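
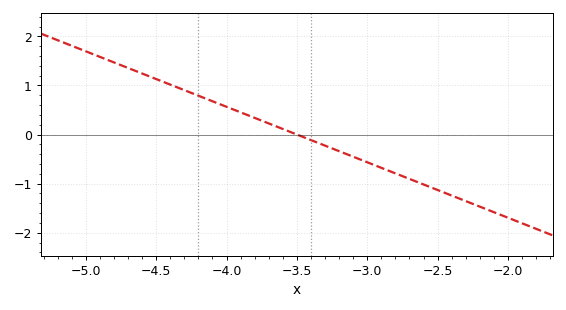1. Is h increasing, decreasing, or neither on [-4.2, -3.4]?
decreasing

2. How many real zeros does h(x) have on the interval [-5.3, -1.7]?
1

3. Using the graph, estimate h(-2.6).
-1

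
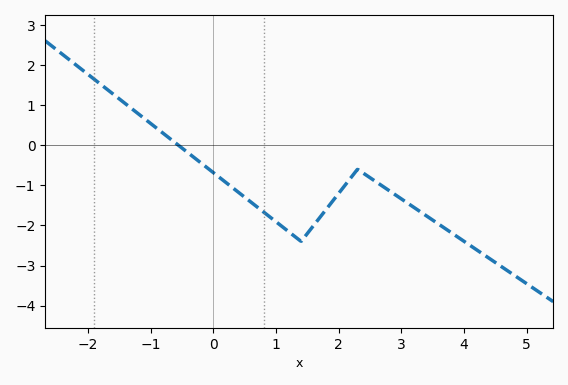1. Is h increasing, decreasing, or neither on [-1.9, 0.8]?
decreasing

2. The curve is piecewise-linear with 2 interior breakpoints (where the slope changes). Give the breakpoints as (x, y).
(1.4, -2.4); (2.3, -0.6)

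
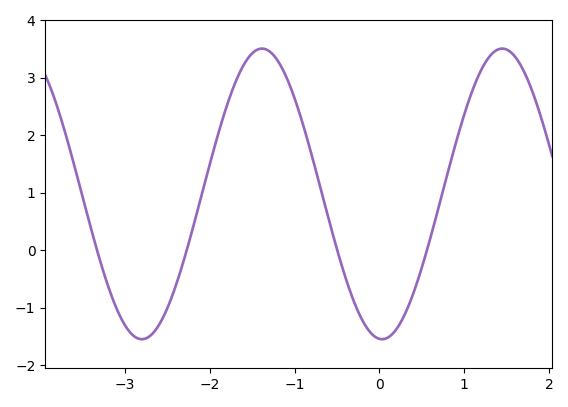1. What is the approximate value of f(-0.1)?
-1.44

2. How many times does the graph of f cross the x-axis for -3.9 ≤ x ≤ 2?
4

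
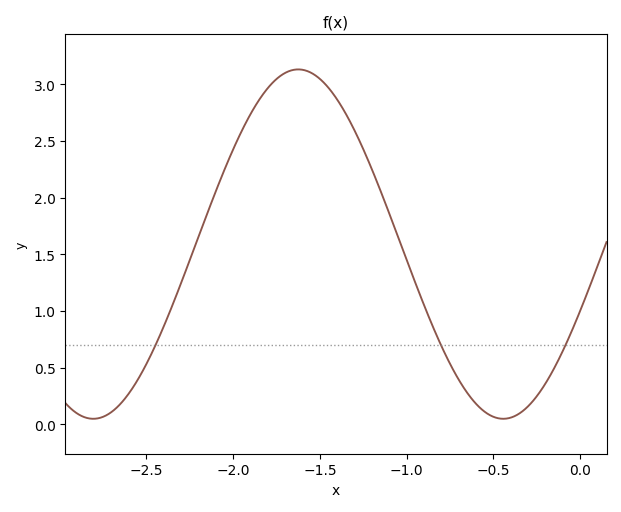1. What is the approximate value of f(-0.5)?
0.067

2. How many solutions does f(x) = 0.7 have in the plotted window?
3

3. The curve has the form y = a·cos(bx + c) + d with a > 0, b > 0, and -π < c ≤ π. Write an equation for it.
y = 1.54cos(2.66x - 1.96) + 1.59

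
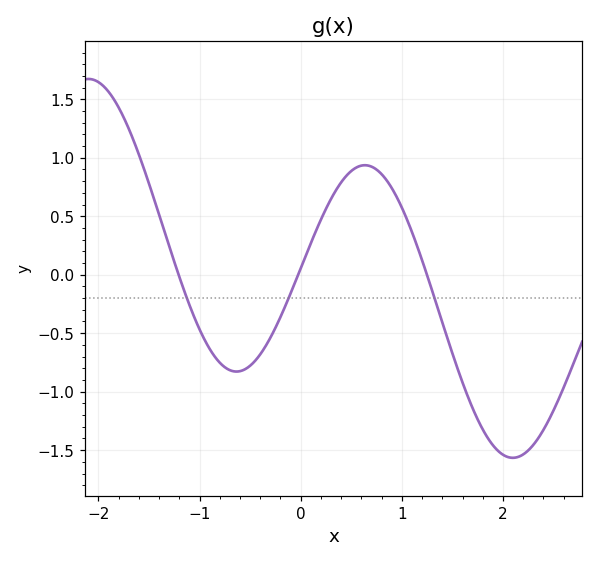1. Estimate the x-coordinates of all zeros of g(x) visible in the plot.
-1.2, 0, 1.2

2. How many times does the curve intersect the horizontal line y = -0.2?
3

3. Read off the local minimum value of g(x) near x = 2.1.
-1.55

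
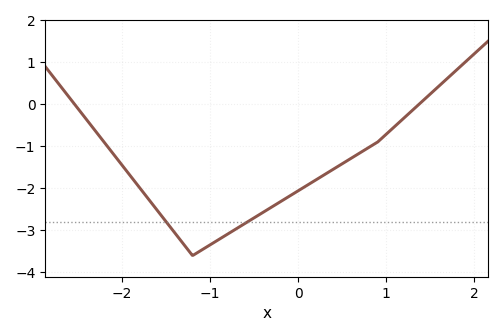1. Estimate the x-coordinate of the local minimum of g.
-1.2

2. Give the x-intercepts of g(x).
-2.54, 1.37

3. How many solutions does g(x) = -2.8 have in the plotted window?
2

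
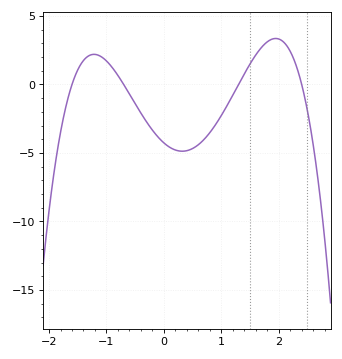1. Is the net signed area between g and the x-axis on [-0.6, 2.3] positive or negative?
negative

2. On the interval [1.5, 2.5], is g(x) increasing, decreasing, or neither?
neither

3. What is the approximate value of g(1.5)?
1.5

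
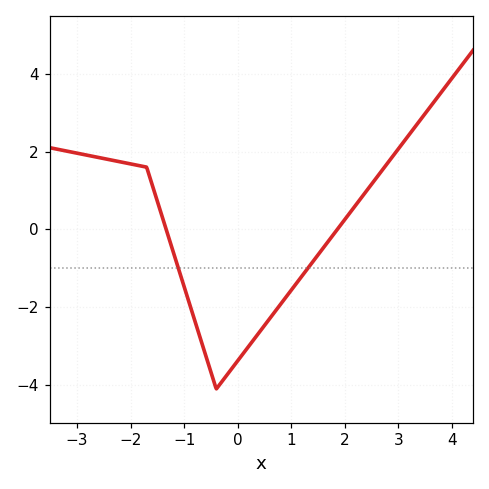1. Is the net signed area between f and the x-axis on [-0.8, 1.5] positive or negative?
negative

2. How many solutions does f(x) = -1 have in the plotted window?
2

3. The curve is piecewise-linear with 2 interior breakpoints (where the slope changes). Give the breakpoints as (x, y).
(-1.7, 1.6); (-0.4, -4.1)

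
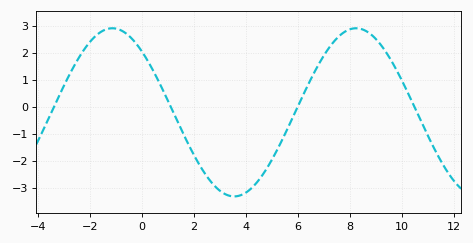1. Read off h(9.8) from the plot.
1.4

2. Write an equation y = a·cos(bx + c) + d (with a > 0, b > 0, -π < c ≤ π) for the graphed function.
y = 3.12cos(0.67x + 0.76) - 0.21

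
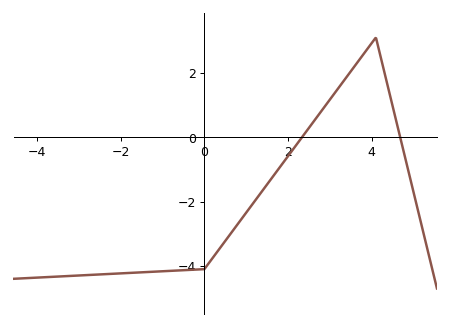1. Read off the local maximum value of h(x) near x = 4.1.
3.09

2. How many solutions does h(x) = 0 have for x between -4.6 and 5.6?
2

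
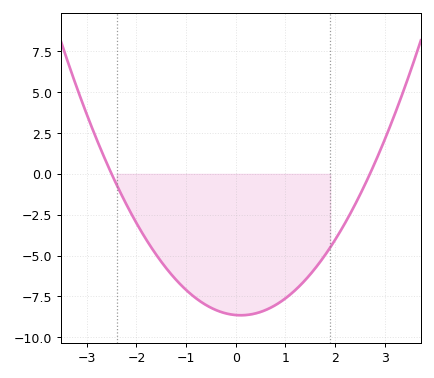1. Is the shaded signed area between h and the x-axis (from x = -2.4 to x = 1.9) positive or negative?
negative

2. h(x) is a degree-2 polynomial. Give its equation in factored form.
y = 1.28(x + 2.5)(x - 2.7)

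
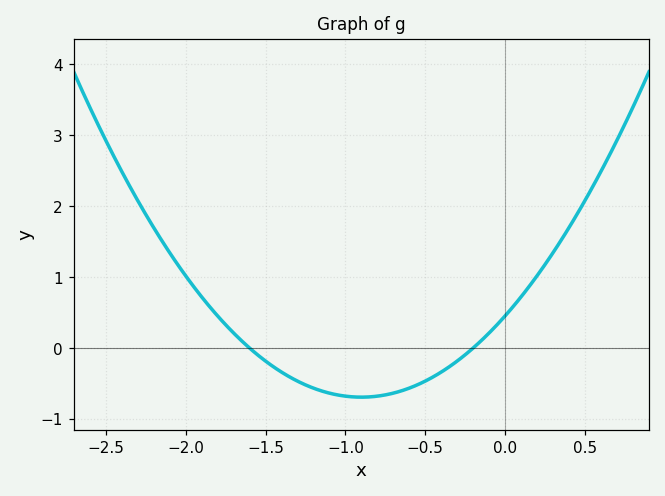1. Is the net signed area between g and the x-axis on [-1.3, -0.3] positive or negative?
negative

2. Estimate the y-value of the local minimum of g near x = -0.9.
-0.691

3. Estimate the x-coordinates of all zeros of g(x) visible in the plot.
-1.6, -0.2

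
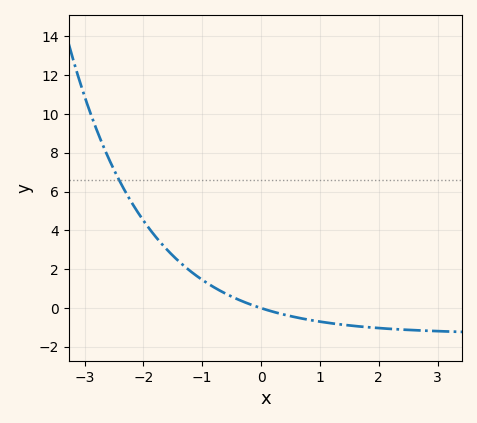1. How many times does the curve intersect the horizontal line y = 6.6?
1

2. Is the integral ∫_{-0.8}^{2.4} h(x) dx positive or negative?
negative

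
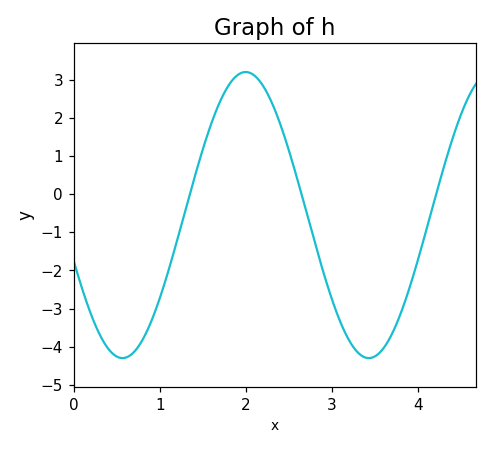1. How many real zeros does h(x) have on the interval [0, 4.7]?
3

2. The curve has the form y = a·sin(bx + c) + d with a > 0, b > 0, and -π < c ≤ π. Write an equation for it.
y = 3.75sin(2.19x - 2.8) - 0.55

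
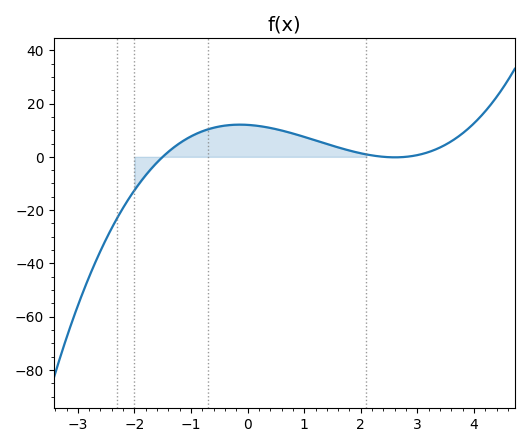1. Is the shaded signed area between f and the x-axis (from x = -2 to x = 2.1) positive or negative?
positive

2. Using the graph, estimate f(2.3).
0.226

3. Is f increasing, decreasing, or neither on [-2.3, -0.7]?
increasing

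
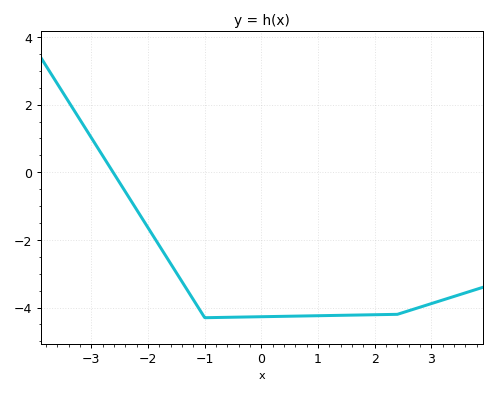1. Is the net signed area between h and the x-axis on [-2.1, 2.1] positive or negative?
negative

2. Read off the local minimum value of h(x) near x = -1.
-4.3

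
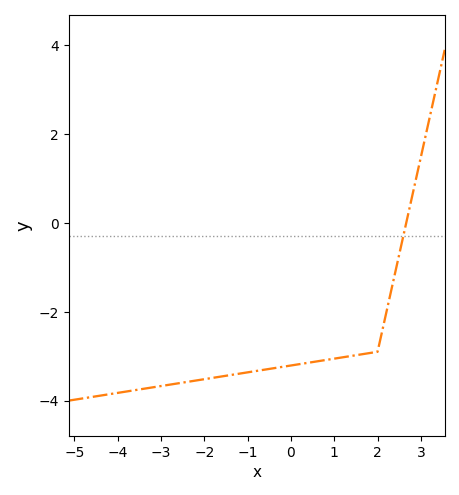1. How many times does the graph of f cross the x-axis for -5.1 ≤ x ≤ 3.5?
1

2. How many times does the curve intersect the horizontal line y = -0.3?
1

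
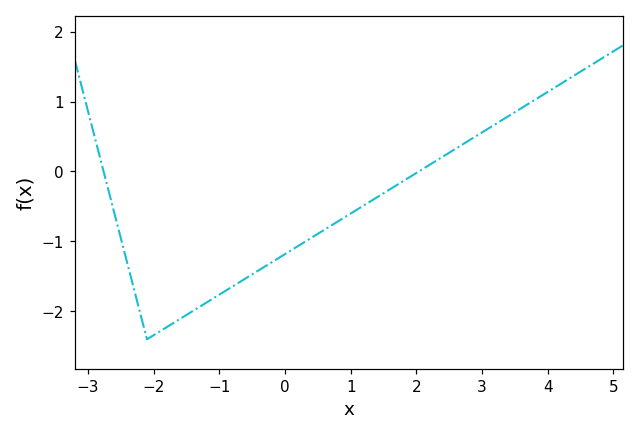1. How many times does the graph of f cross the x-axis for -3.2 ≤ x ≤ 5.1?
2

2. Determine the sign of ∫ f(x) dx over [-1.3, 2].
negative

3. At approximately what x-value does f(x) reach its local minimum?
-2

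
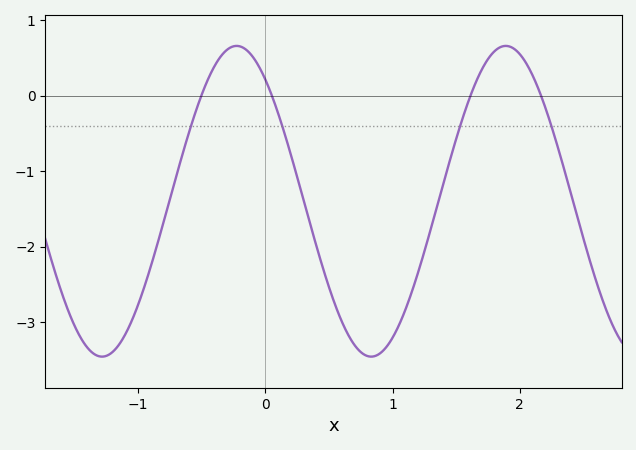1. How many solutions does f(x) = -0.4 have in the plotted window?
4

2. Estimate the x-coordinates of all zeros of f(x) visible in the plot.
-0.5, 0.1, 1.6, 2.2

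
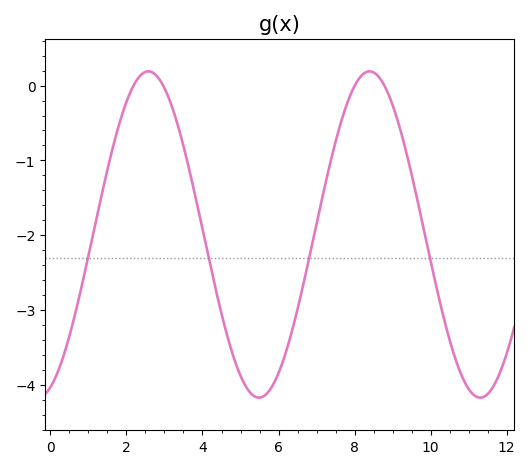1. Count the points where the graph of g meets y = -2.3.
4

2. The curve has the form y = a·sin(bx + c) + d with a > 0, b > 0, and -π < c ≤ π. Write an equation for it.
y = 2.18sin(1.08x - 1.21) - 1.99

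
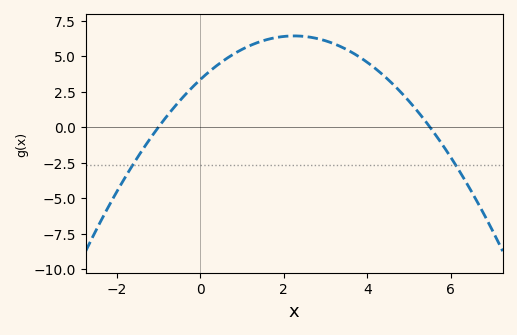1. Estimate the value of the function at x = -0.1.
3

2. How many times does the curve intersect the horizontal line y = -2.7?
2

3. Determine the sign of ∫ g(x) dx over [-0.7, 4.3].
positive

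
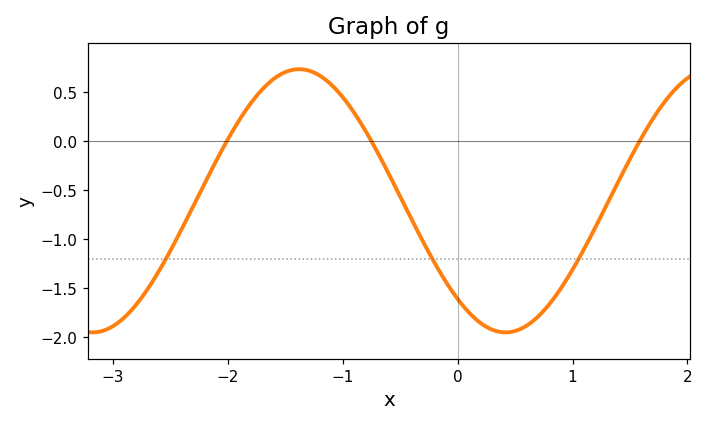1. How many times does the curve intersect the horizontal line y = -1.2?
3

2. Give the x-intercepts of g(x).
-2, -0.8, 1.6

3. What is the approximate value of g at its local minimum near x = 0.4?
-1.95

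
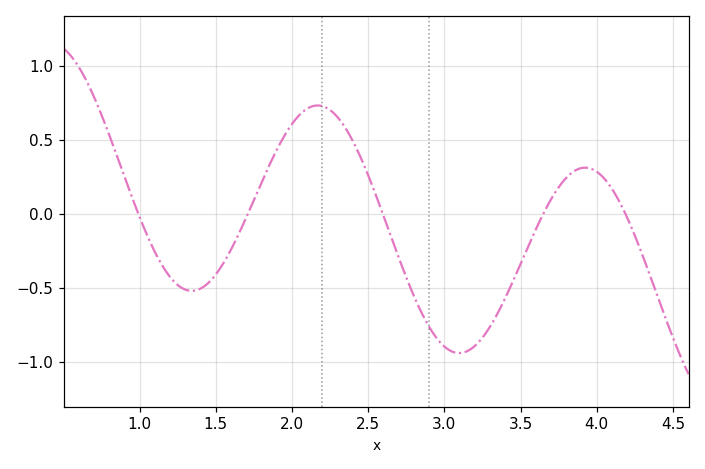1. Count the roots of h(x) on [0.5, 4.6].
5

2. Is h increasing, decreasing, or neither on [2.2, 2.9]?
decreasing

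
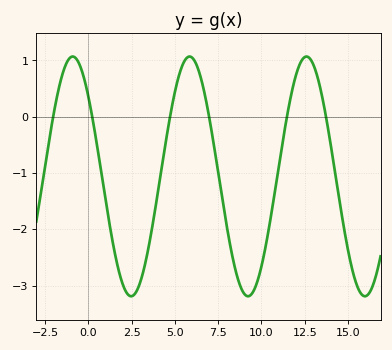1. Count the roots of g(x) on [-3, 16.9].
6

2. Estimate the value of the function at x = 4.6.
-0.2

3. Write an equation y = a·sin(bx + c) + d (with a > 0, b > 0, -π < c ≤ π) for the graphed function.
y = 2.13sin(0.93x + 2.4) - 1.06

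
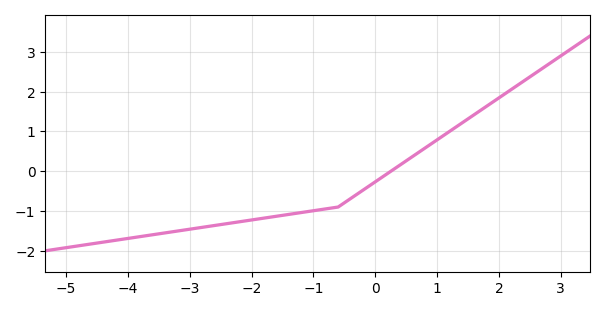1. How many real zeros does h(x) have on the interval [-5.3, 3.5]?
1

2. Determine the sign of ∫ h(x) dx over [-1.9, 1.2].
negative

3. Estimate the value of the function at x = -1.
-1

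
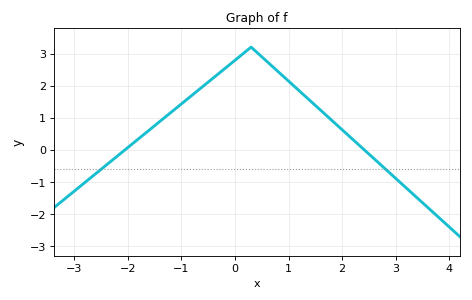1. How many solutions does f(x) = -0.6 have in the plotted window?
2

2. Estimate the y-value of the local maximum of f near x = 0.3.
3.2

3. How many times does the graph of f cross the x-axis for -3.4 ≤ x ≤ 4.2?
2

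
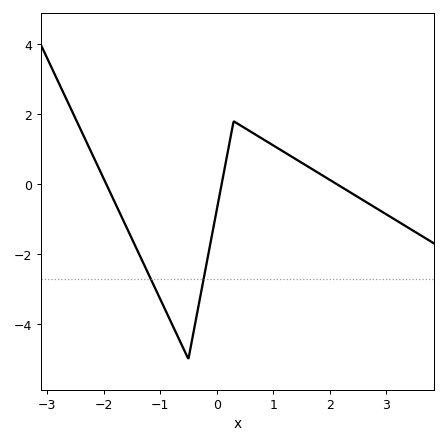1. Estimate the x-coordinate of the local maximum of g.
0.3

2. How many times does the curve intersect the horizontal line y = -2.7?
2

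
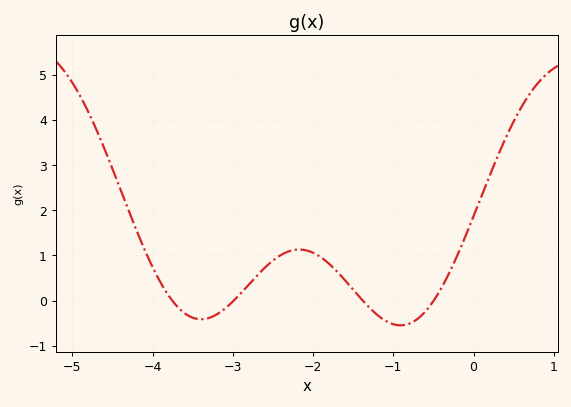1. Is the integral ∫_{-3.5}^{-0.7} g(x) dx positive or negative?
positive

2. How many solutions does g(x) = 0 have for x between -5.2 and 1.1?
4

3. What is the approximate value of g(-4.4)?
2.46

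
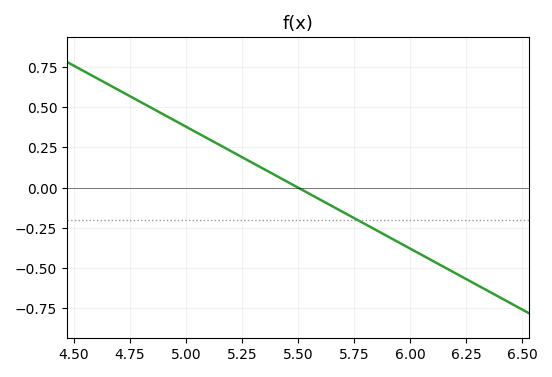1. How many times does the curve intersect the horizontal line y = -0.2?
1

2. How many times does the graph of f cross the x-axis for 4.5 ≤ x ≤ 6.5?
1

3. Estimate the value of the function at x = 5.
0.38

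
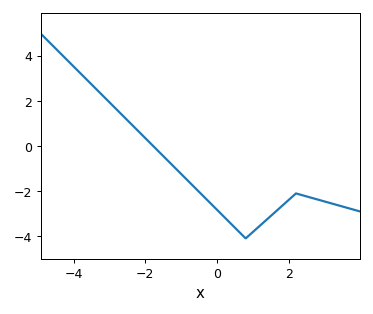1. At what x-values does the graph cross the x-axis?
-1.78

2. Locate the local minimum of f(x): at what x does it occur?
0.798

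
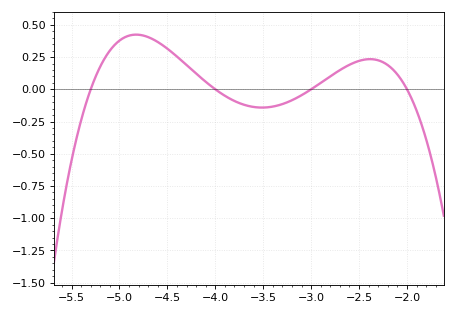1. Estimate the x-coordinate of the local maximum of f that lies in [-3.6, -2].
-2.39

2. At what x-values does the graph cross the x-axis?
-5.3, -4, -3, -2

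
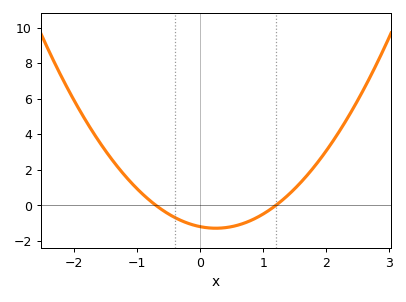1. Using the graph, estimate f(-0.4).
-0.6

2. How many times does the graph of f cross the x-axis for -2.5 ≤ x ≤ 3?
2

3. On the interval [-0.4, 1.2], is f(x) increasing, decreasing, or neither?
neither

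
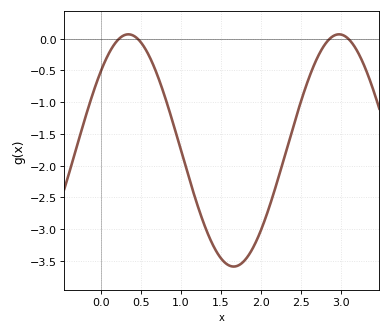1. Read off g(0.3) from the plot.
0.05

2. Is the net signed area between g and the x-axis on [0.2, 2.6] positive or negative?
negative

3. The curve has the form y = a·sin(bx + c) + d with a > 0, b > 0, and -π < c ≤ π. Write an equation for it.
y = 1.83sin(2.4x + 0.76) - 1.76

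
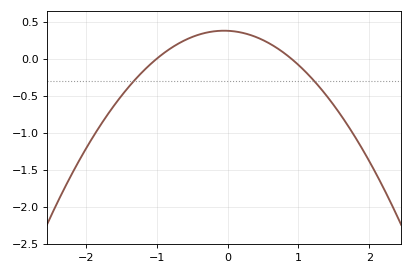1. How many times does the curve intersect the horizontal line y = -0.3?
2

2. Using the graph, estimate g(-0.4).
0.35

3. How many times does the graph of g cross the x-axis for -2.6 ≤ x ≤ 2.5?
2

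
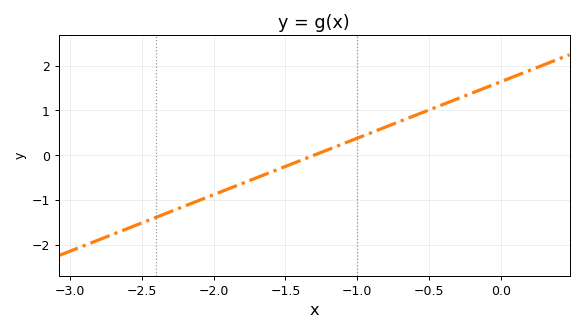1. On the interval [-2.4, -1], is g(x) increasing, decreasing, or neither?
increasing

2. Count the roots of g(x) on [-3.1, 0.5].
1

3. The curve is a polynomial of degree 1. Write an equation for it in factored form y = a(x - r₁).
y = 1.26(x + 1.3)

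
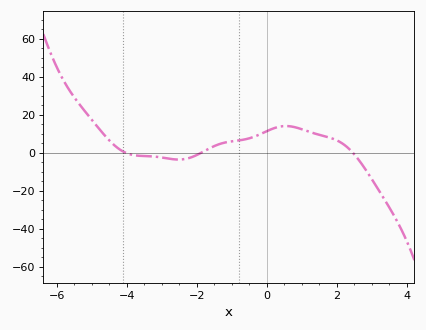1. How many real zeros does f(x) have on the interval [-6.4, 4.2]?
3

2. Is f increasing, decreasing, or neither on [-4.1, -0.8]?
neither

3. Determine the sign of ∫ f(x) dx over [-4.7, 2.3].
positive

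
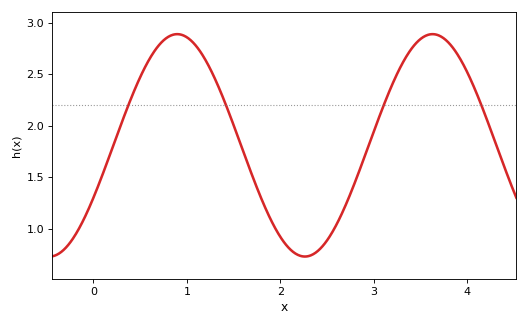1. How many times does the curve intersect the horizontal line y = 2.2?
4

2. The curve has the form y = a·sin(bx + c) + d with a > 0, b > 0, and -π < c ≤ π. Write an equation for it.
y = 1.08sin(2.3x - 0.49) + 1.81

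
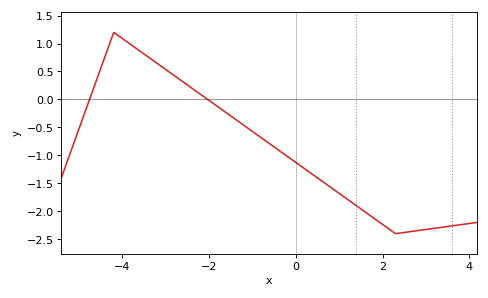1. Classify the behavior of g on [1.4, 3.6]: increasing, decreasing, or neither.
neither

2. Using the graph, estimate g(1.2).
-1.8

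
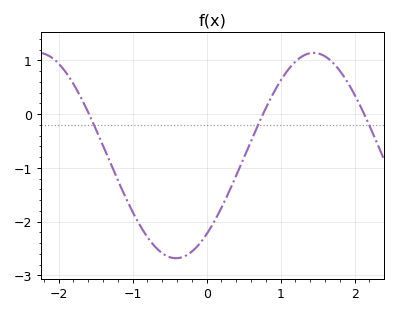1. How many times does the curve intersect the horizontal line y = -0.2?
3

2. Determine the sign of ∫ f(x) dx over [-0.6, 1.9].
negative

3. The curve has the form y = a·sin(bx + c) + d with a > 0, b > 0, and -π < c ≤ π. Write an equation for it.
y = 1.91sin(1.69x - 0.872) - 0.77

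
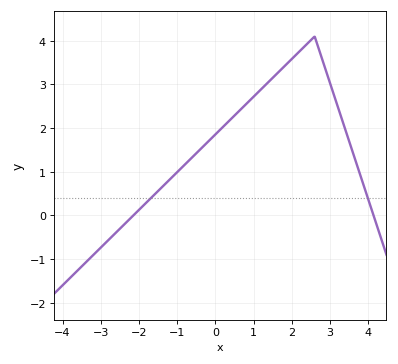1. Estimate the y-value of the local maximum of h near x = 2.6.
4.1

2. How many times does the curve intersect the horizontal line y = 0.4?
2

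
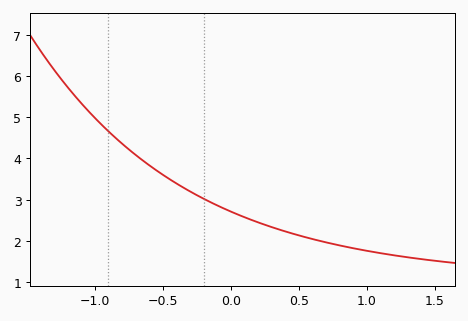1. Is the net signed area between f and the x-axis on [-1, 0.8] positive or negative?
positive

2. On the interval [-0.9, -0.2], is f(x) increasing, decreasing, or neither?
decreasing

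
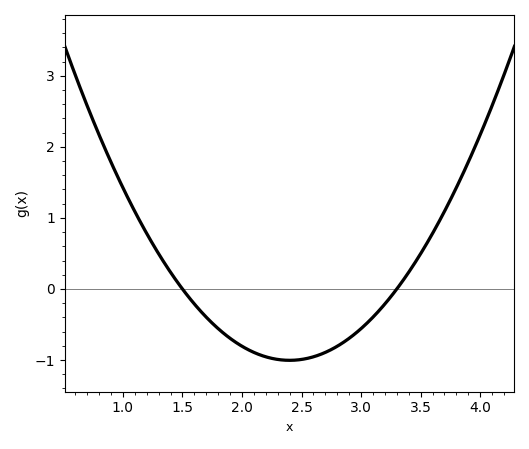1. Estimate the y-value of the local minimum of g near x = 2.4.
-1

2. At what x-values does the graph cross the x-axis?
1.5, 3.3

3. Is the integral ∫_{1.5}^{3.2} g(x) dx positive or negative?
negative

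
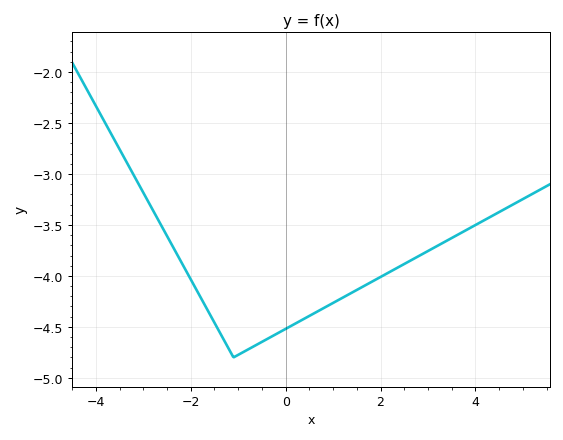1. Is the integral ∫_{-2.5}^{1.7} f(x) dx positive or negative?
negative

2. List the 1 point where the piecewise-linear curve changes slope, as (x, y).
(-1.1, -4.8)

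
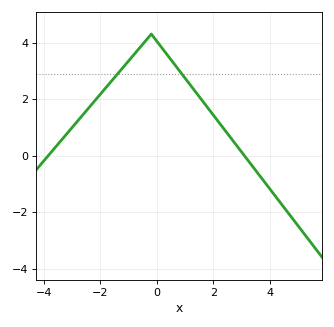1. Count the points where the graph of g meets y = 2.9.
2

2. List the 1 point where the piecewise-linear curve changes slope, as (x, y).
(-0.2, 4.3)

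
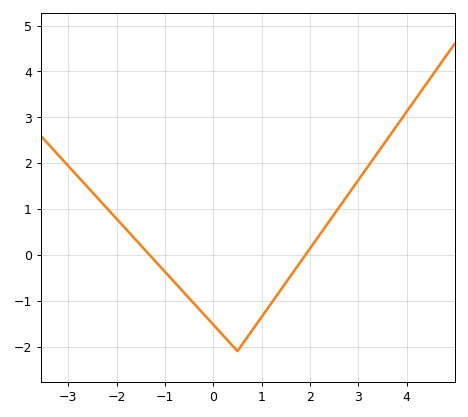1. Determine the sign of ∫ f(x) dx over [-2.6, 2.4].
negative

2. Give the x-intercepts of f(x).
-1.32, 1.91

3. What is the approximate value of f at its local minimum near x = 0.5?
-2.1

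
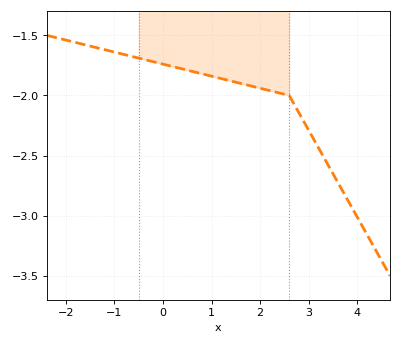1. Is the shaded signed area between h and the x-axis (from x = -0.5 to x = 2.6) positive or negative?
negative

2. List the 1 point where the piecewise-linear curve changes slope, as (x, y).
(2.6, -2)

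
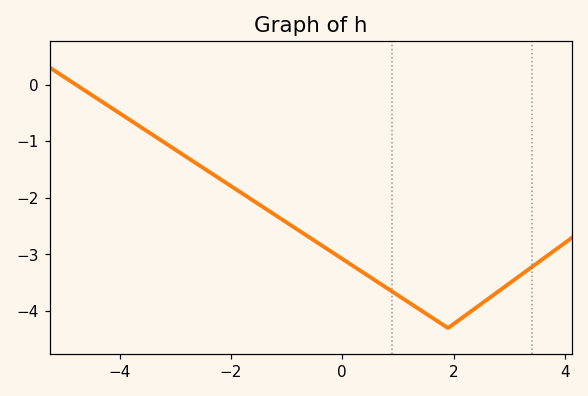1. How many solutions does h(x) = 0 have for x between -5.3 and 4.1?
1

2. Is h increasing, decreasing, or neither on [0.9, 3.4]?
neither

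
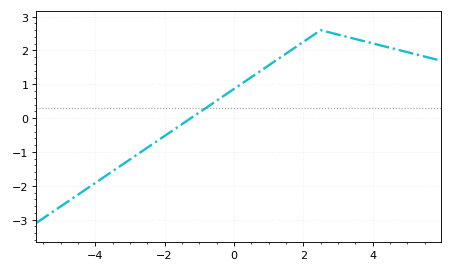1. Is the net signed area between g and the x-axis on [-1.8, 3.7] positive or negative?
positive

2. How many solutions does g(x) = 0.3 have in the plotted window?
1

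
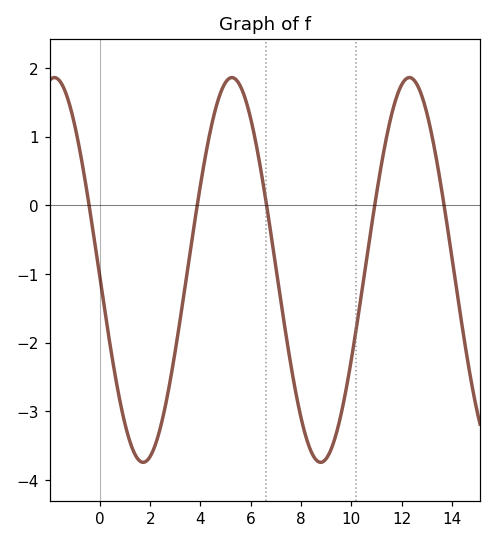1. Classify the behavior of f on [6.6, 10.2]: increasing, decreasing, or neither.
neither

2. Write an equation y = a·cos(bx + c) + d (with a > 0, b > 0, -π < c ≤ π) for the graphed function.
y = 2.8cos(0.89x + 1.6) - 0.94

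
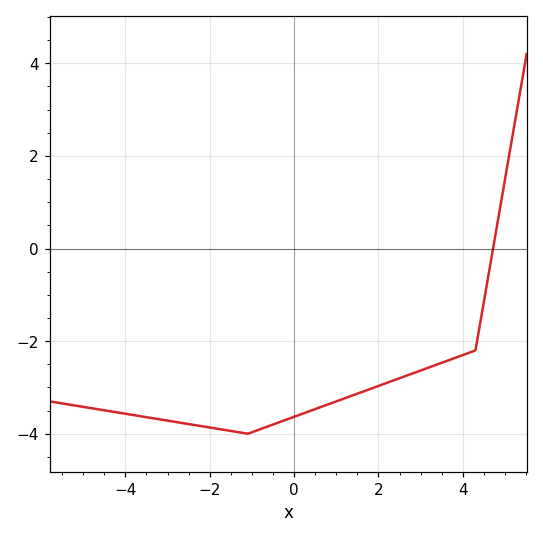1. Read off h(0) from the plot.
-3.63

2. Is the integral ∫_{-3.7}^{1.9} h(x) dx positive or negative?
negative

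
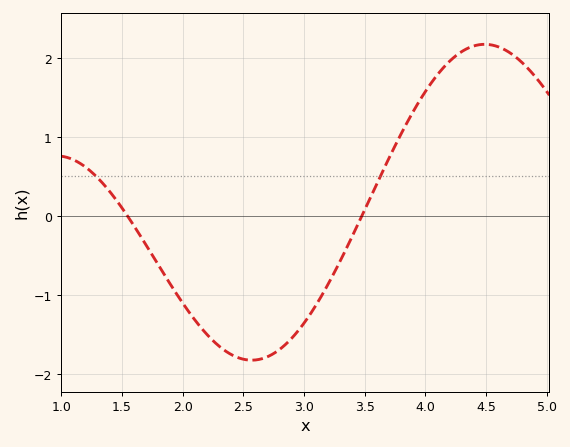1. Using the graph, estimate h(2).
-1.1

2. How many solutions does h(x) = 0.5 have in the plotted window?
2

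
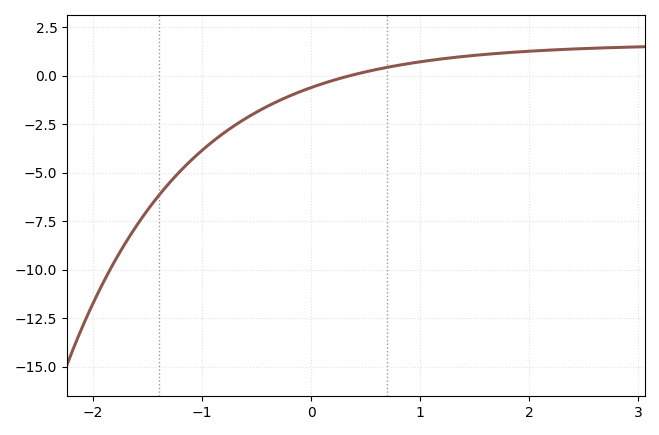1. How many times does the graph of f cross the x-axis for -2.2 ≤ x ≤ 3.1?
1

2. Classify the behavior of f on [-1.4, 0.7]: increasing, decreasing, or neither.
increasing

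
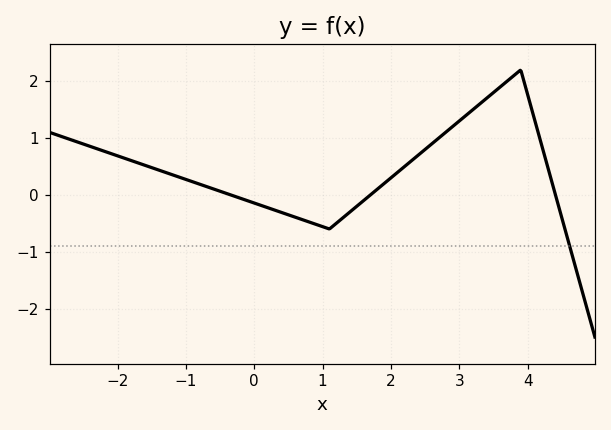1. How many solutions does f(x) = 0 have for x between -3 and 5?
3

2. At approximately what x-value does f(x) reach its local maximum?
3.9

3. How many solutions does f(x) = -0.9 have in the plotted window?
1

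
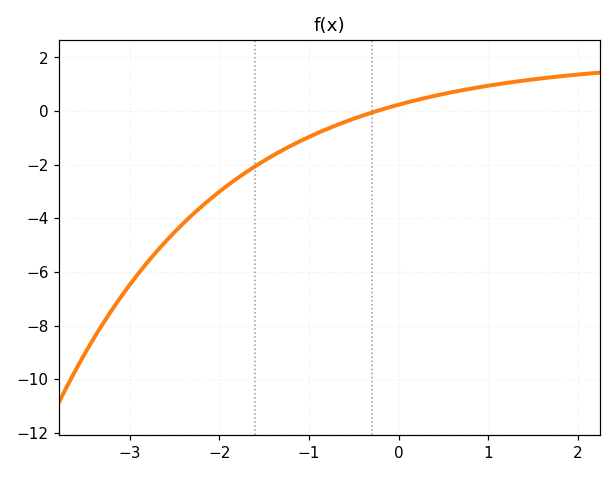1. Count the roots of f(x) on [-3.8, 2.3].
1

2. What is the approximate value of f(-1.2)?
-1.29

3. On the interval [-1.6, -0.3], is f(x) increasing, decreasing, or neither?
increasing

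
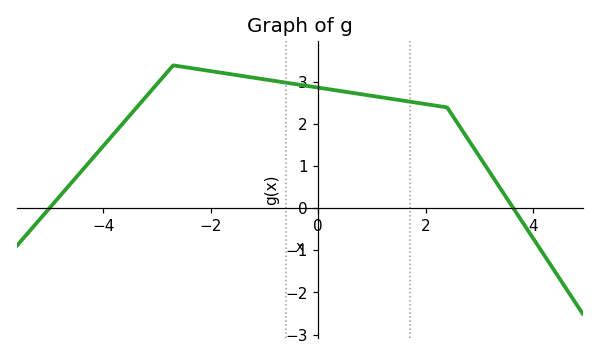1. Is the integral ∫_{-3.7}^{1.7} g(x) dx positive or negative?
positive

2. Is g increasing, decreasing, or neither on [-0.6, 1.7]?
decreasing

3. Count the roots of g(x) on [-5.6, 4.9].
2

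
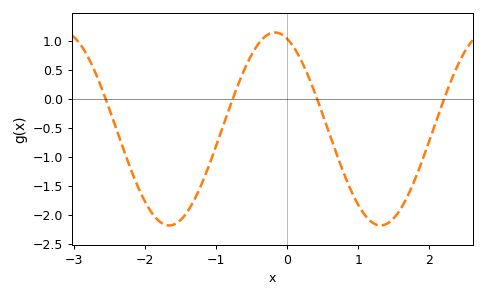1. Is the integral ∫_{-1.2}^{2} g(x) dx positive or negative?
negative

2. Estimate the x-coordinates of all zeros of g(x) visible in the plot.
-2.6, -0.8, 0.4, 2.2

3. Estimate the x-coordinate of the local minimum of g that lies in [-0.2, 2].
1.3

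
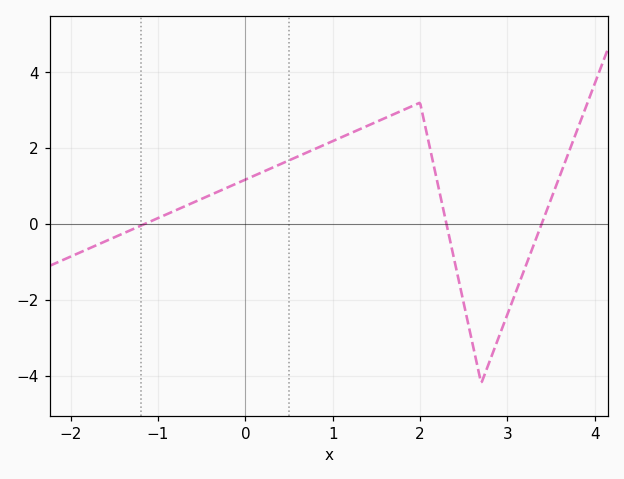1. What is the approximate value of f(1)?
2.2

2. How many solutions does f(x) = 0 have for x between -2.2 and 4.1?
3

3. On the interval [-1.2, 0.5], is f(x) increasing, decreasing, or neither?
increasing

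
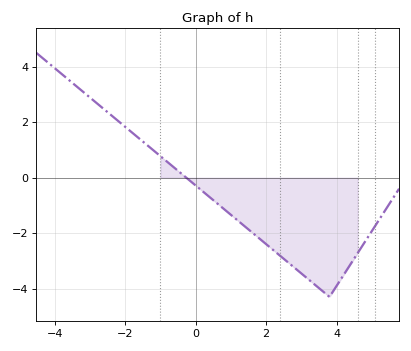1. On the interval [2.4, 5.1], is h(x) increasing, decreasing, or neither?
neither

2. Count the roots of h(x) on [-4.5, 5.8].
1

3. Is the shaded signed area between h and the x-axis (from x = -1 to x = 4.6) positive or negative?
negative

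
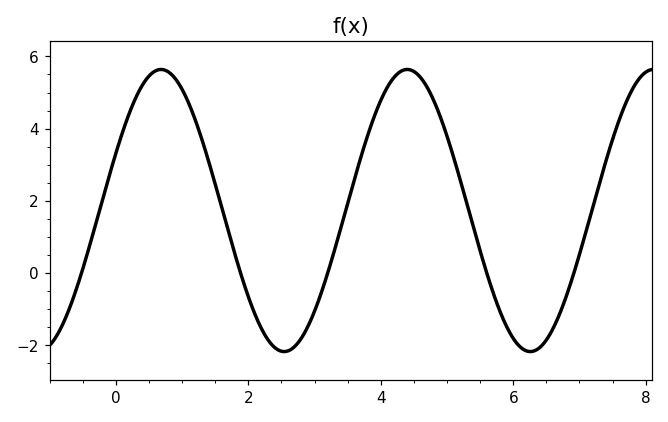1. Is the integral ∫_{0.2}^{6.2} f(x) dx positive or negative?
positive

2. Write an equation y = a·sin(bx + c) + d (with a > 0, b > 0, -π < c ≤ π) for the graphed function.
y = 3.91sin(1.69x + 0.42) + 1.73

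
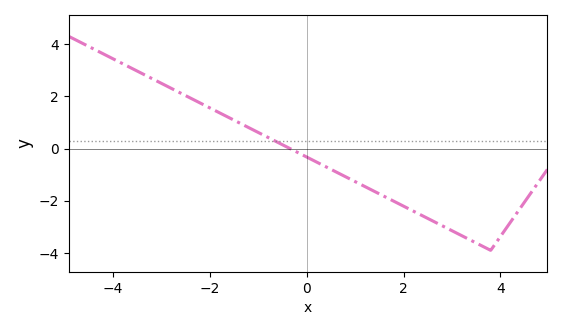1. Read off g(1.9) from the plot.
-2.2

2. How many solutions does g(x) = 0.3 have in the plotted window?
1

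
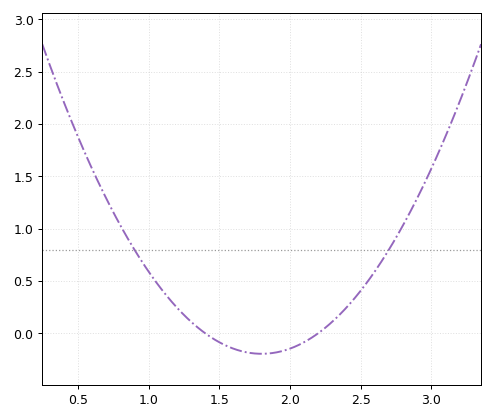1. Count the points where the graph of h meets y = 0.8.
2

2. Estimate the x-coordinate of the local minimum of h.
1.8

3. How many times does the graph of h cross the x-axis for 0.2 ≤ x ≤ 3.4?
2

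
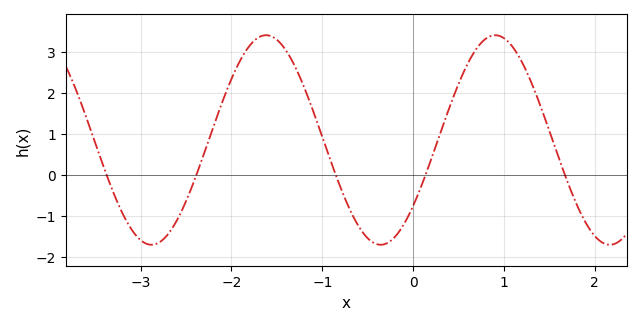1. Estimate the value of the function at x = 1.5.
1.1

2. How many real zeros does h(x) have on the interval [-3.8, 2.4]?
5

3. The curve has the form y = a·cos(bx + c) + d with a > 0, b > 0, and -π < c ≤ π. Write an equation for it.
y = 2.56cos(2.5x - 2.3) + 0.85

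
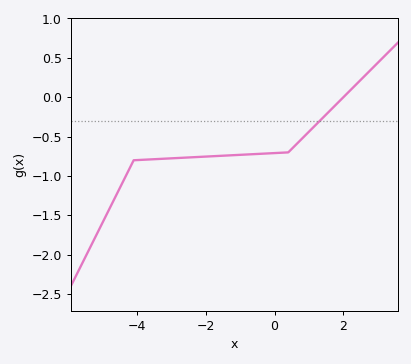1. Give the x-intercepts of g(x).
2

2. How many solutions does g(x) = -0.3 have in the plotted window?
1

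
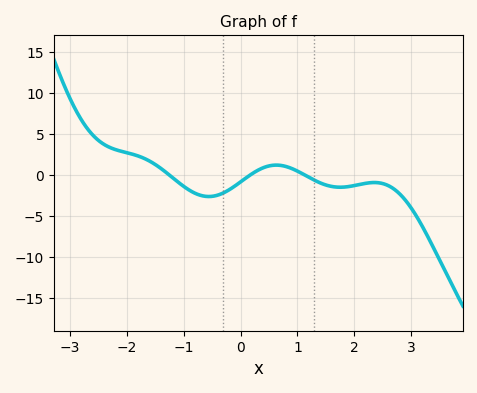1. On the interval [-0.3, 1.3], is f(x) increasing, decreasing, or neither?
neither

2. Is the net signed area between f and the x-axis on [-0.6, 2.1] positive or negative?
negative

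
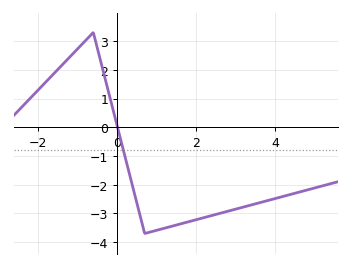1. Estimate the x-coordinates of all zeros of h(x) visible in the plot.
0.013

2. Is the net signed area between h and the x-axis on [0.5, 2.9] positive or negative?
negative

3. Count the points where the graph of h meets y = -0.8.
1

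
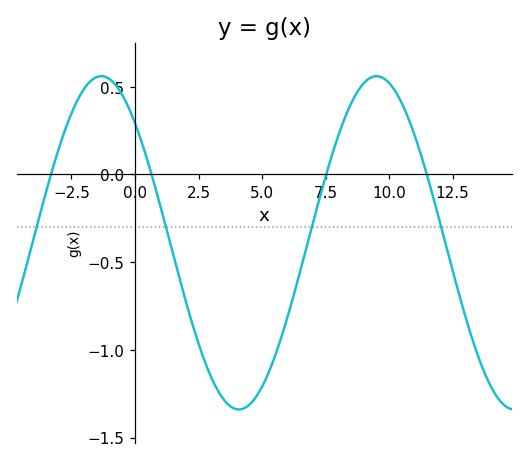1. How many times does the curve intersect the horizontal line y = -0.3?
4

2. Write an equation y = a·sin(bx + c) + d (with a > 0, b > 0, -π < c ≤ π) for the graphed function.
y = 0.95sin(0.58x + 2.3) - 0.39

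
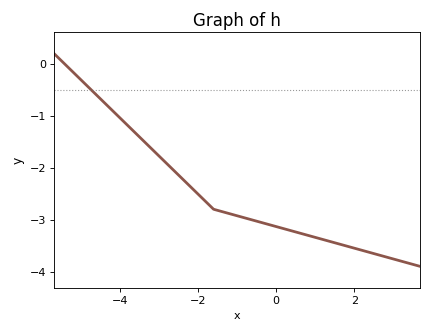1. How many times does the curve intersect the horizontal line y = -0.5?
1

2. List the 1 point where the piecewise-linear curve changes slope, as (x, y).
(-1.6, -2.8)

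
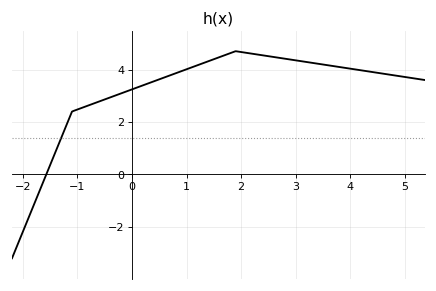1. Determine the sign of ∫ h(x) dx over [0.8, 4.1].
positive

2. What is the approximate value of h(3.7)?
4.13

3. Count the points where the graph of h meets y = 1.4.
1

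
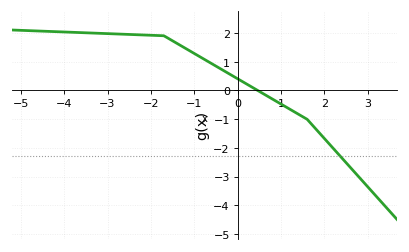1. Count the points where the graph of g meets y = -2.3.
1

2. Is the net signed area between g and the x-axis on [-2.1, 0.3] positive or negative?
positive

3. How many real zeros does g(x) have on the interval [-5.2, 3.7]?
1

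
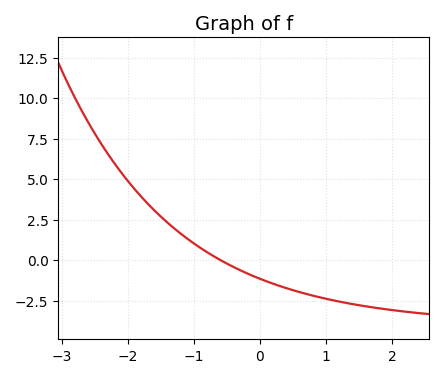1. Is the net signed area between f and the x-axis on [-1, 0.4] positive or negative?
negative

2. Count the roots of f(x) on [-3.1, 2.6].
1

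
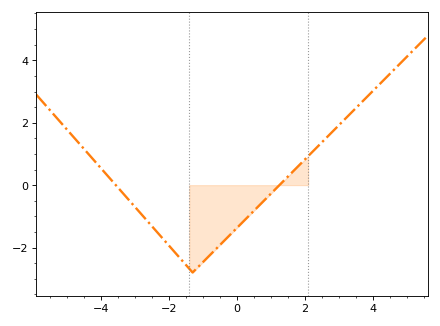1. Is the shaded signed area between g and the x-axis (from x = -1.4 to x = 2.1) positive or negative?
negative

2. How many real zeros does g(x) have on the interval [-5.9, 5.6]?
2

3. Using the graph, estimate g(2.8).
1.6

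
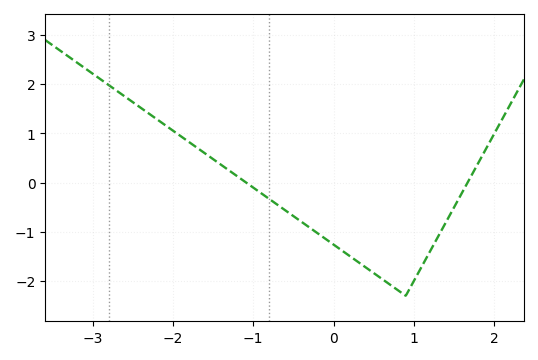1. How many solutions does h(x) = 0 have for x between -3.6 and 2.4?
2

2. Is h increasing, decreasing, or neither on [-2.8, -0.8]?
decreasing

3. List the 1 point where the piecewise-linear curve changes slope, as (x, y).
(0.9, -2.3)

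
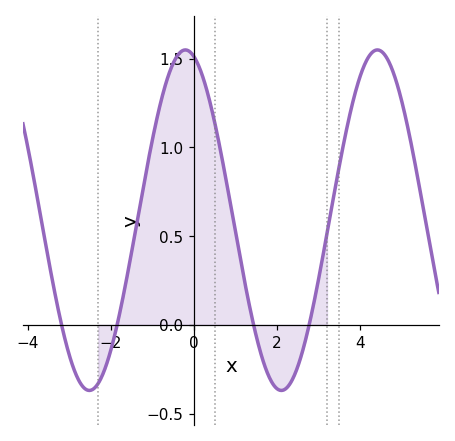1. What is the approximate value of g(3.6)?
1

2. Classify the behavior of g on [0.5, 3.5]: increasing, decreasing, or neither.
neither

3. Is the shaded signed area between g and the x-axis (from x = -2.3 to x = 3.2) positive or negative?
positive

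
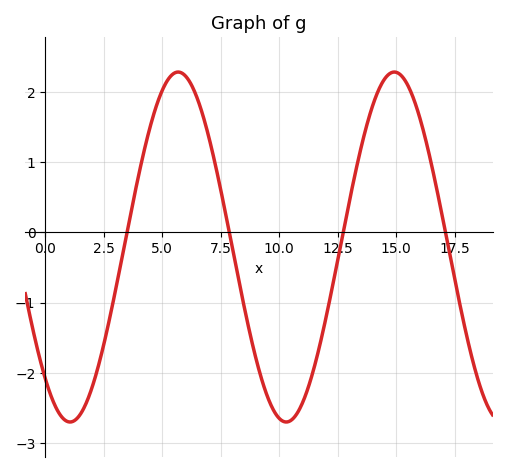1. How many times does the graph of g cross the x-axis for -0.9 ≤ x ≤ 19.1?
4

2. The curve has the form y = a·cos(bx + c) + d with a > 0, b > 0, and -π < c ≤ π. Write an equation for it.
y = 2.49cos(0.68x + 2.4) - 0.21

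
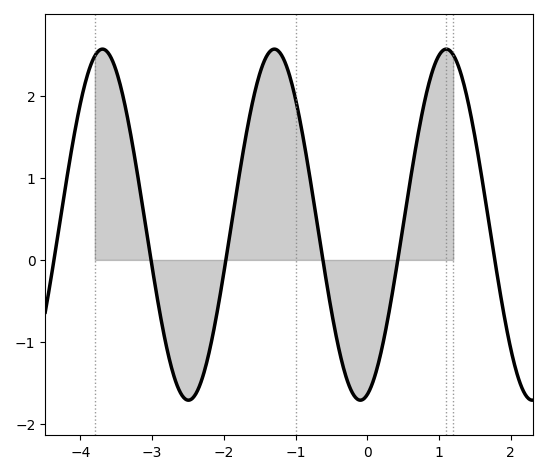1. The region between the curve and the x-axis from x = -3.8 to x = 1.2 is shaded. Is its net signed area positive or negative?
positive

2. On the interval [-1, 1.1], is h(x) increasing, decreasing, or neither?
neither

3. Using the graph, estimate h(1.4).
2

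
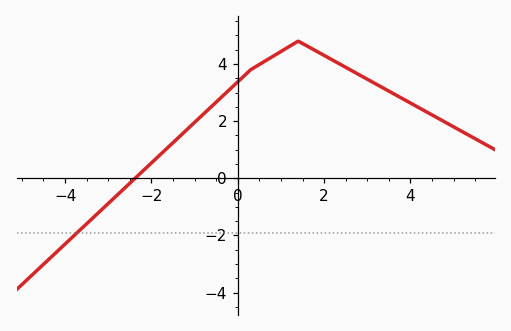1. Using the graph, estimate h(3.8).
2.8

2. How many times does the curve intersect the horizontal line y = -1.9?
1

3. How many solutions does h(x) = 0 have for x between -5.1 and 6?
1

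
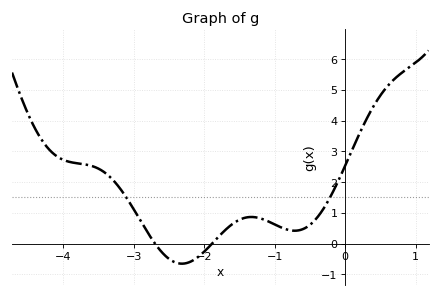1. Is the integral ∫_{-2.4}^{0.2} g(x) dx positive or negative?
positive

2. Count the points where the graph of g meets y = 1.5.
2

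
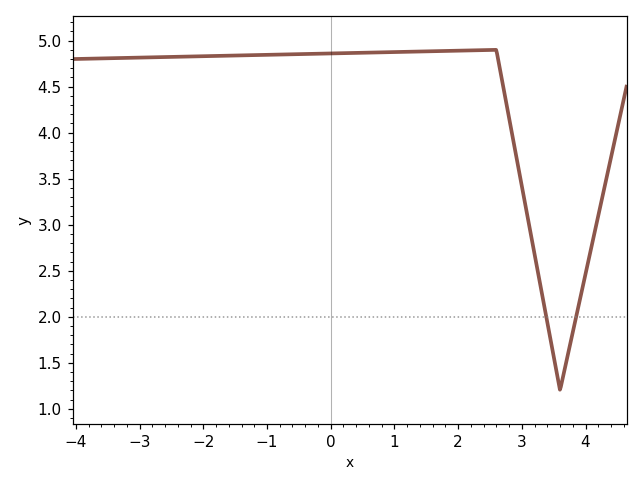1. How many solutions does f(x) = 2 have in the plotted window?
2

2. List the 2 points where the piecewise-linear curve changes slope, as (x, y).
(2.6, 4.9); (3.6, 1.2)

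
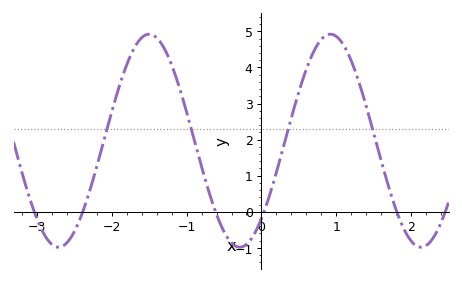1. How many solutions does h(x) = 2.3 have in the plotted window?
4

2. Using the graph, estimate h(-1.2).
4.1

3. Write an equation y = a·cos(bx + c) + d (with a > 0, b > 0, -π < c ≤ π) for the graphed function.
y = 2.95cos(2.6x - 2.4) + 1.97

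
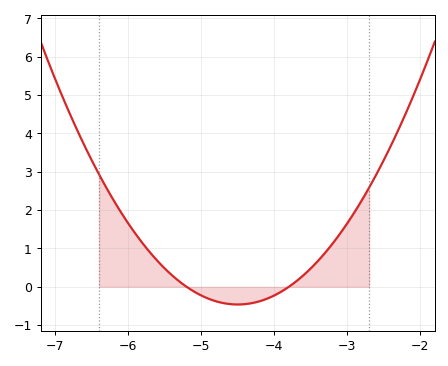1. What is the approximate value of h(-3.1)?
1.38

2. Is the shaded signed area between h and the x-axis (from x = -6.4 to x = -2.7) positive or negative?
positive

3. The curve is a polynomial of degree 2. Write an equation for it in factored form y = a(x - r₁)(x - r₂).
y = 0.94(x + 5.2)(x + 3.8)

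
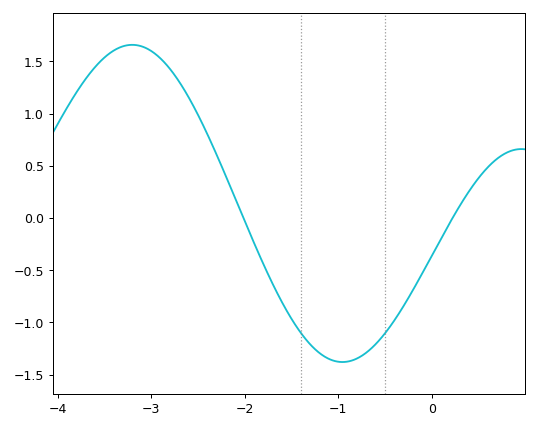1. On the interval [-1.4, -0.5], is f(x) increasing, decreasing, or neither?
neither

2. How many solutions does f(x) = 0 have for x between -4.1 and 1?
2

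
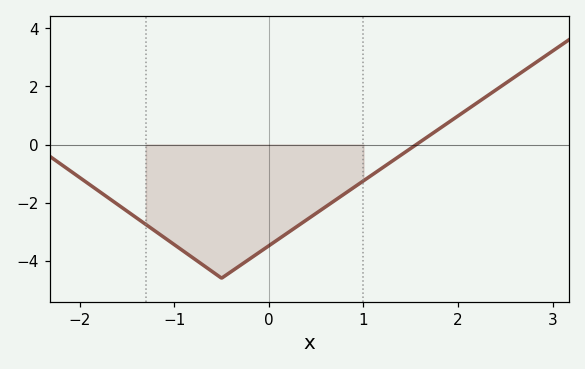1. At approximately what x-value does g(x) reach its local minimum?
-0.499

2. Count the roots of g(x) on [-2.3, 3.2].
1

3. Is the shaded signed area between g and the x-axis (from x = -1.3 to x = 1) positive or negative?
negative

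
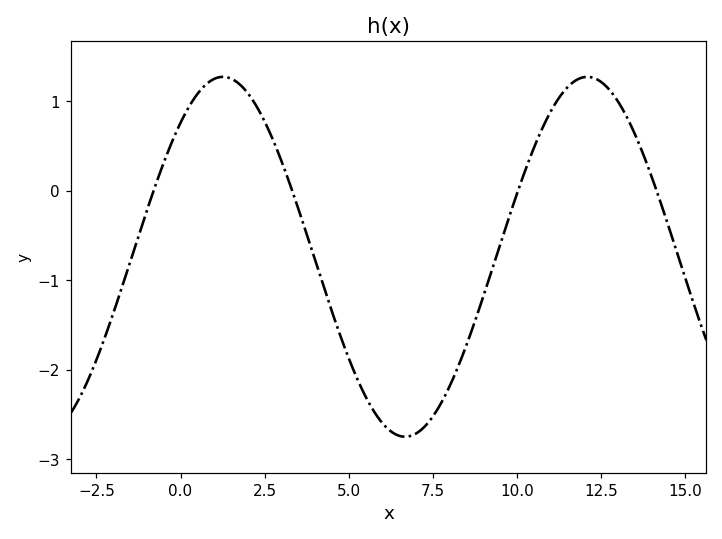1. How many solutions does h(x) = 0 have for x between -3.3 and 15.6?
4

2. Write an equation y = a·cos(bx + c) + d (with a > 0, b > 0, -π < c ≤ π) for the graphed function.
y = 2.01cos(0.58x - 0.73) - 0.74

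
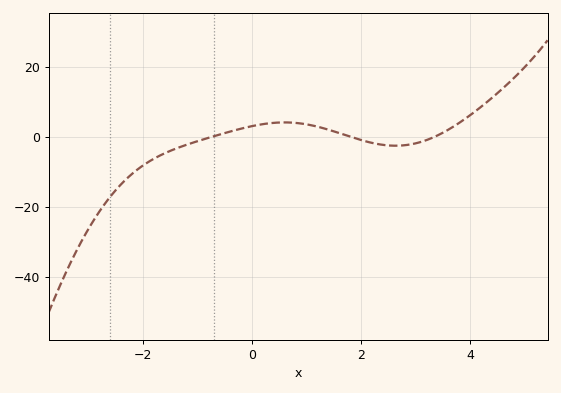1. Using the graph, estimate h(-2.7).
-20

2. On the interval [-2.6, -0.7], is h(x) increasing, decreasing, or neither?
increasing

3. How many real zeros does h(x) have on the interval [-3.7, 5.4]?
3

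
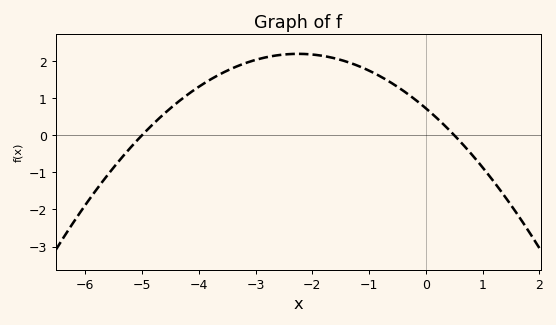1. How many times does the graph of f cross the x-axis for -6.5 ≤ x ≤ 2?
2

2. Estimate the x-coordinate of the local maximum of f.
-2.2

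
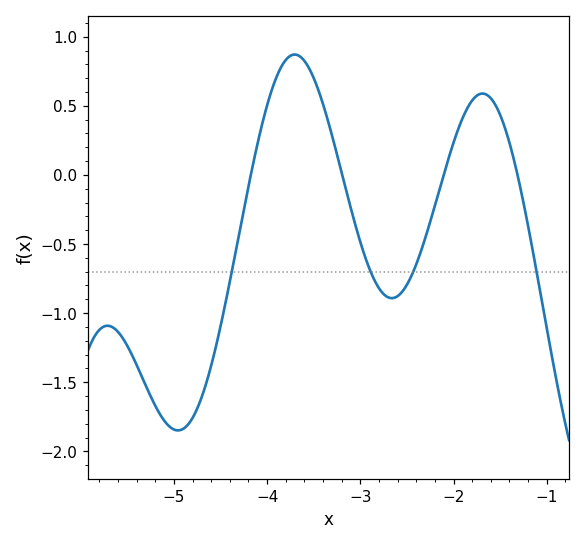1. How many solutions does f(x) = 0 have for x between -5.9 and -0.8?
4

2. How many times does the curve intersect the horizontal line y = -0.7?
4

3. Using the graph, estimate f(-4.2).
-0.1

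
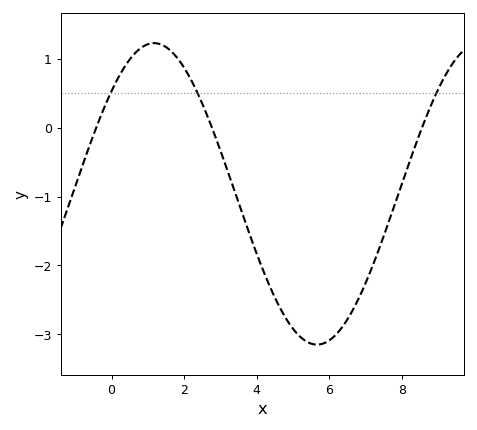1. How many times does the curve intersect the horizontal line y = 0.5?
3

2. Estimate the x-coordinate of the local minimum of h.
5.6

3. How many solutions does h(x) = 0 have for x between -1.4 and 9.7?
3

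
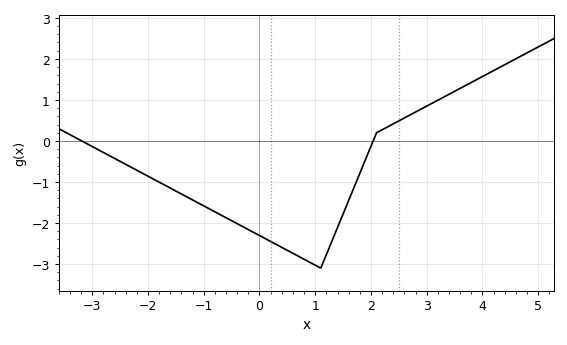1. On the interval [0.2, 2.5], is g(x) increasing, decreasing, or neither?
neither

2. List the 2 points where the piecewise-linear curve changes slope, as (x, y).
(1.1, -3.1); (2.1, 0.2)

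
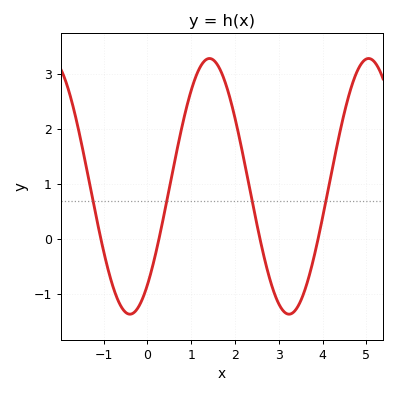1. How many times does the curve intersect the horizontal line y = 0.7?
4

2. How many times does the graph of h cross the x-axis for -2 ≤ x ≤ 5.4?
4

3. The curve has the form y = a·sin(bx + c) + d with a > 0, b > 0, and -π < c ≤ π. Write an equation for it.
y = 2.33sin(1.7x - 0.88) + 0.96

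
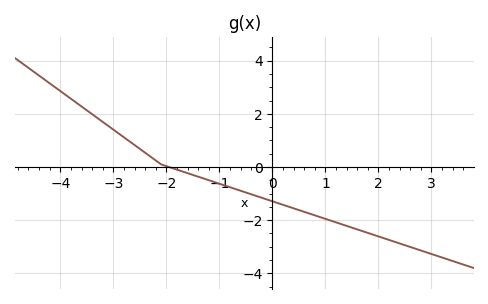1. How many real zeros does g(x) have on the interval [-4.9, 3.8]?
1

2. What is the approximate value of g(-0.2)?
-1.16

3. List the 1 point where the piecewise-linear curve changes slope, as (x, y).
(-2.1, 0.1)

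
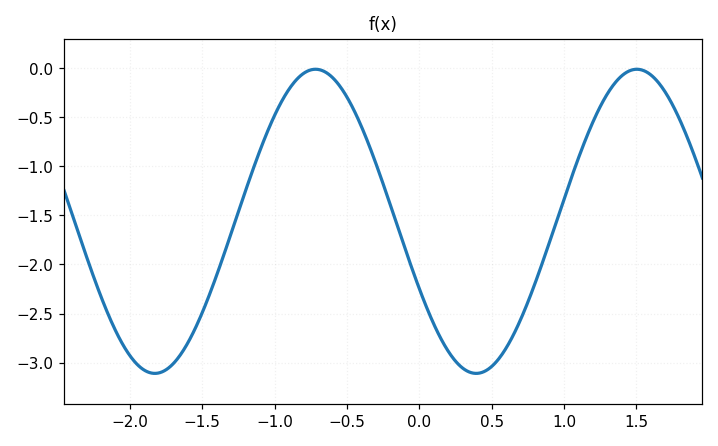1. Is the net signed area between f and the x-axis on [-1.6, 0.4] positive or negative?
negative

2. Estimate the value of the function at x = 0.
-2.25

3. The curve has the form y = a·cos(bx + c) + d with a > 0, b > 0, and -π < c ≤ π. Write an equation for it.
y = 1.55cos(2.8x + 2) - 1.56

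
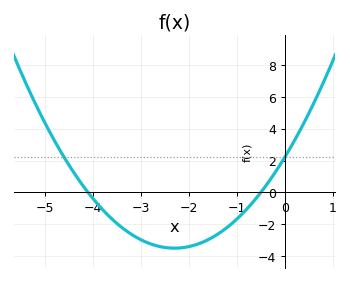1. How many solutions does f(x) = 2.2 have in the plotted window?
2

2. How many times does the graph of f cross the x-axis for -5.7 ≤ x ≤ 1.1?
2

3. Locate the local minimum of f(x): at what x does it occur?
-2.3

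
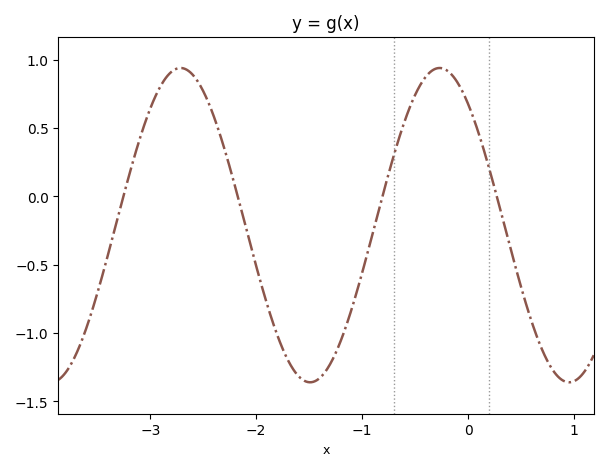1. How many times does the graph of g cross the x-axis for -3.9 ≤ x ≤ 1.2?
4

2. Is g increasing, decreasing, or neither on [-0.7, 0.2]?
neither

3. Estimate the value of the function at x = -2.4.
0.6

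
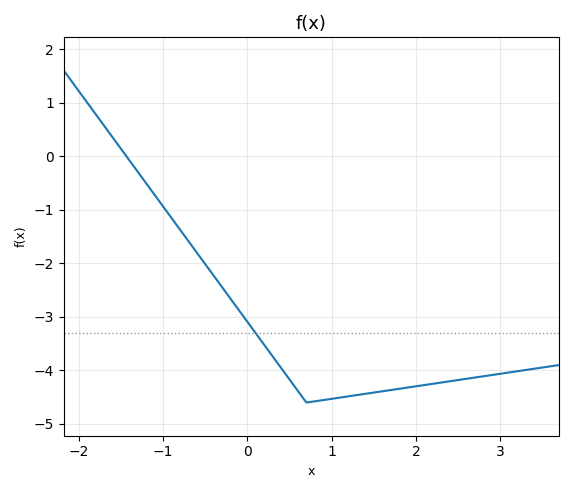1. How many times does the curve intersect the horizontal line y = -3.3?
1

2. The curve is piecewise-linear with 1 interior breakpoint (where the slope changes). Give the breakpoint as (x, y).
(0.7, -4.6)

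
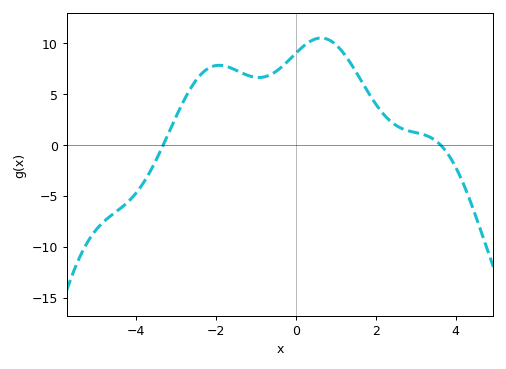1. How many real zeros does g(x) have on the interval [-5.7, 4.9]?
2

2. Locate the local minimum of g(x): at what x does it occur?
-1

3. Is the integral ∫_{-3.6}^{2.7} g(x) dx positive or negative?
positive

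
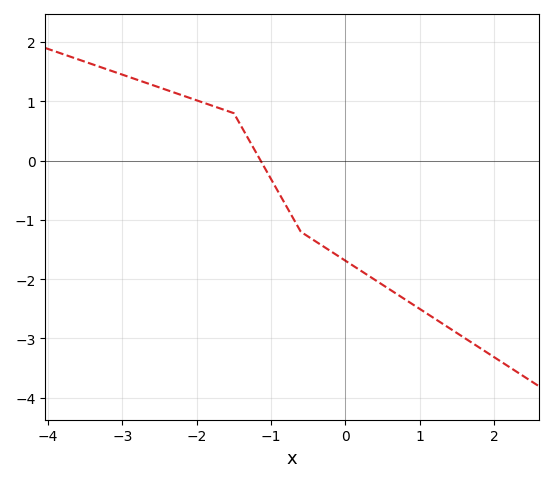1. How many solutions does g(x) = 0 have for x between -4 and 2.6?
1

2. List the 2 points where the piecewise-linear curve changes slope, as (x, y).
(-1.5, 0.8); (-0.6, -1.2)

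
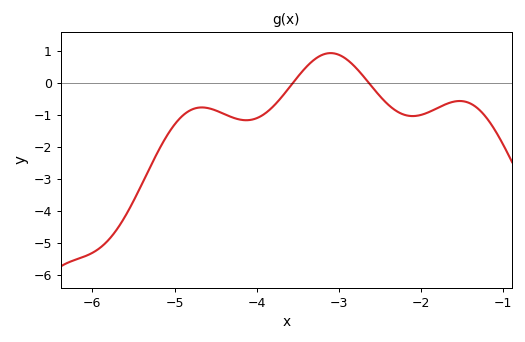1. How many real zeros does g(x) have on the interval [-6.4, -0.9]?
2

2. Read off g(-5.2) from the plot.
-2.14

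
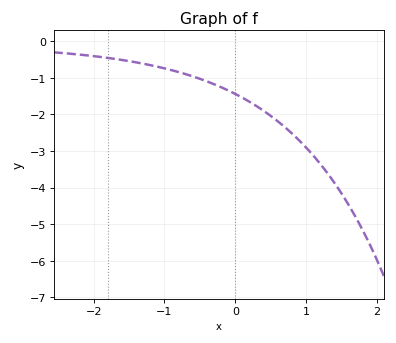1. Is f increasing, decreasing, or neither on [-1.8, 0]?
decreasing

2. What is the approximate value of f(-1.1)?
-0.7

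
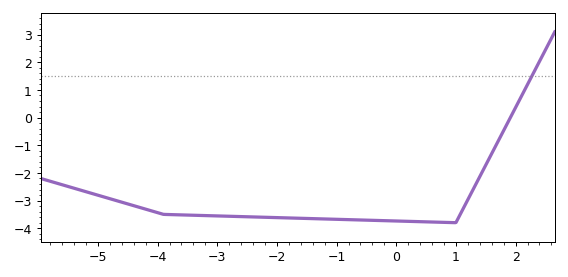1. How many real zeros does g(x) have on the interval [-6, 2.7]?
1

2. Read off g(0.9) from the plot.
-3.8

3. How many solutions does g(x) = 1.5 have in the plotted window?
1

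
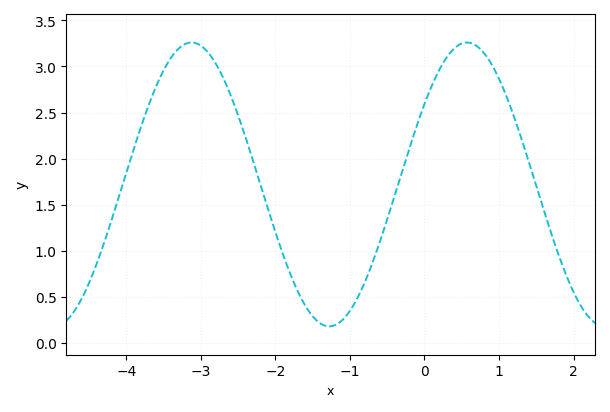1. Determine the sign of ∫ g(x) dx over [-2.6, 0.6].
positive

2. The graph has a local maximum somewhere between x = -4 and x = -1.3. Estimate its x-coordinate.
-3.12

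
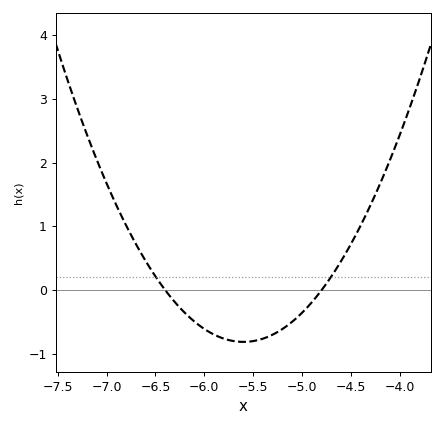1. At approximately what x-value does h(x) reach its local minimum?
-5.6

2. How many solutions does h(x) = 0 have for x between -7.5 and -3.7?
2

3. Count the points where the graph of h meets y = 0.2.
2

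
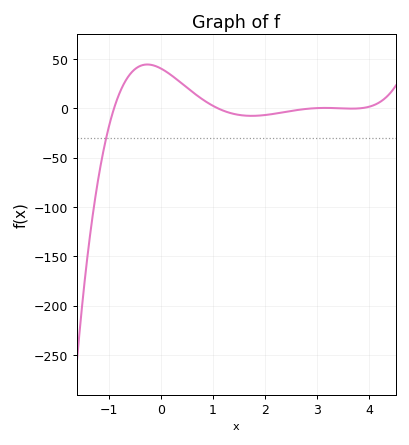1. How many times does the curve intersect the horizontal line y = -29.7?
1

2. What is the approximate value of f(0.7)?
15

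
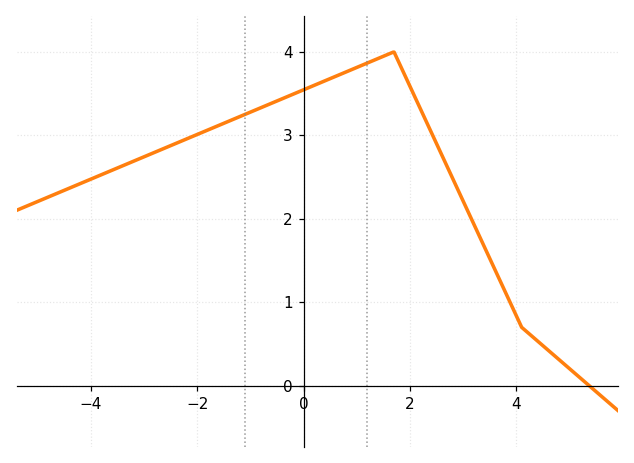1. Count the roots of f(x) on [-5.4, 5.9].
1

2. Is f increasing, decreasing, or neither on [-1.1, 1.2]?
increasing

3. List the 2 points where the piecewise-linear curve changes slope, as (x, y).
(1.7, 4); (4.1, 0.7)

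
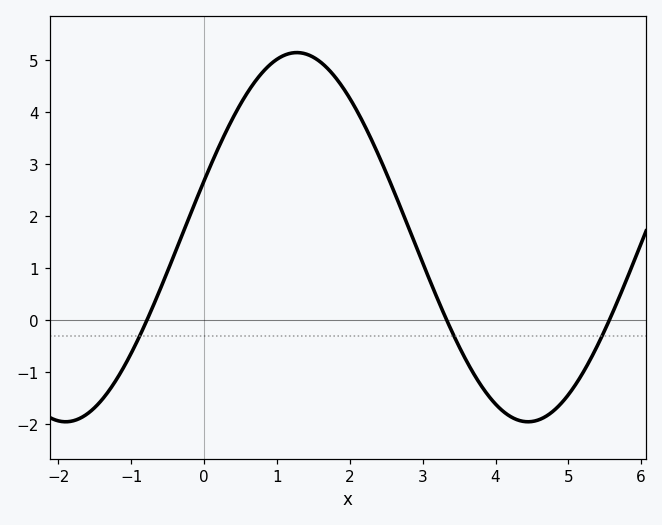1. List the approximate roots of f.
-0.8, 3.4, 5.6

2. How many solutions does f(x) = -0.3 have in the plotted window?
3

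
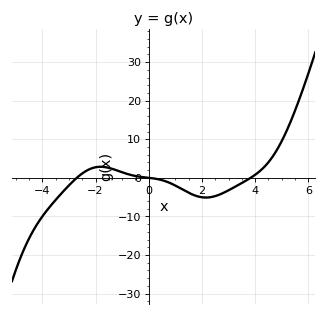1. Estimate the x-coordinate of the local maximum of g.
-1.8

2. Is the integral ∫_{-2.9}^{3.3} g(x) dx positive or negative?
negative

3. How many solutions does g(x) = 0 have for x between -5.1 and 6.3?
3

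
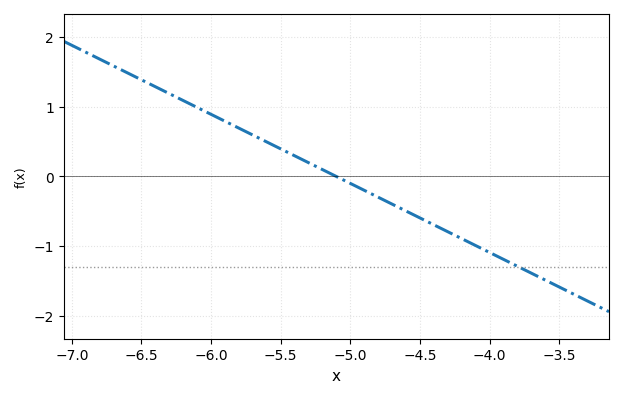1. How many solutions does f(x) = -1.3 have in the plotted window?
1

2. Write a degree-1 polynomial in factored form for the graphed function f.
y = -0.99(x + 5.1)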